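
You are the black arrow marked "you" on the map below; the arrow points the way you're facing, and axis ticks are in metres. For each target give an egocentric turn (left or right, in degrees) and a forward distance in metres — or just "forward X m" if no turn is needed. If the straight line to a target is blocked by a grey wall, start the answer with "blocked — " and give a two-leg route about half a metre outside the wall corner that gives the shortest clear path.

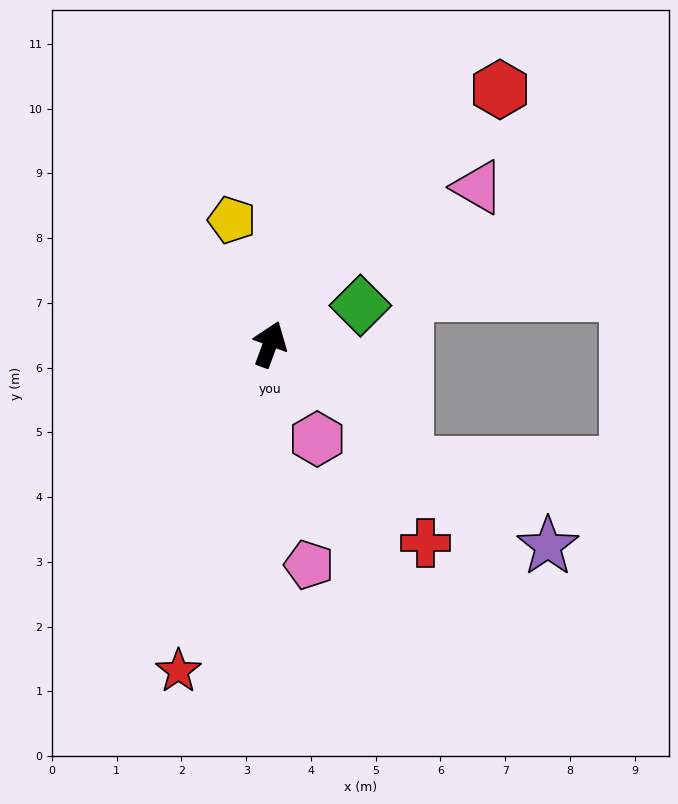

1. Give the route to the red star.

turn right 175°, forward 5.2 m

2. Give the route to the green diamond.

turn right 47°, forward 1.5 m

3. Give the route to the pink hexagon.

turn right 133°, forward 1.6 m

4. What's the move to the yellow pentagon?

turn left 37°, forward 2.0 m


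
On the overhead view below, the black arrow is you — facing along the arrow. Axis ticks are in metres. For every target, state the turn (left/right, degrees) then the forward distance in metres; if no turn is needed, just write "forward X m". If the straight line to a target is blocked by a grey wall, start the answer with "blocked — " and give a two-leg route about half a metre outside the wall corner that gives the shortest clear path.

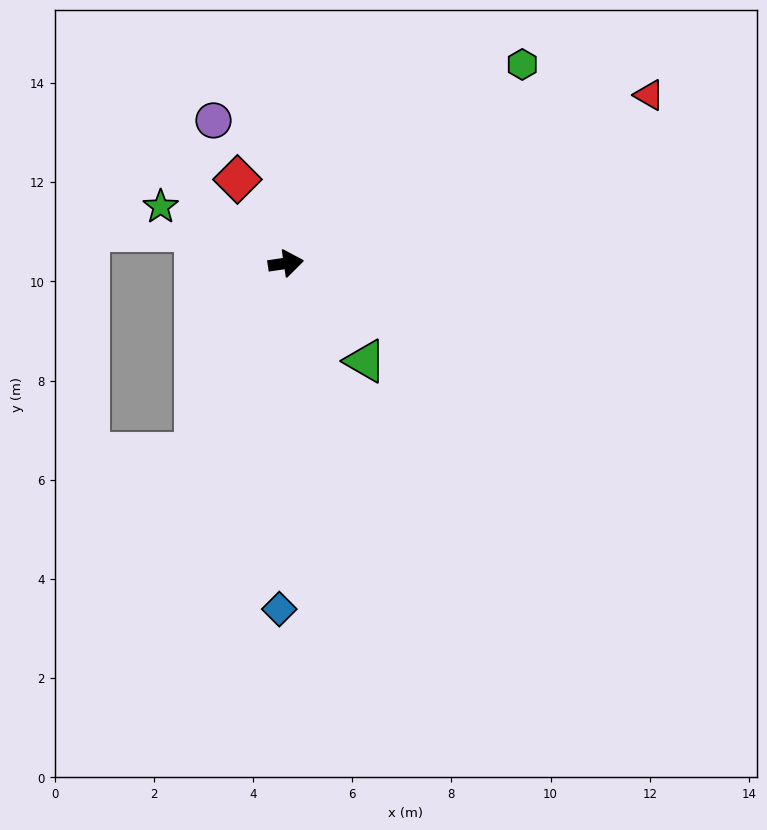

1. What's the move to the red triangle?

turn left 16°, forward 8.1 m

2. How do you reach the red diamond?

turn left 112°, forward 2.0 m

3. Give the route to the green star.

turn left 147°, forward 2.8 m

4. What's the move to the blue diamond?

turn right 100°, forward 7.0 m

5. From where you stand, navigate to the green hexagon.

turn left 32°, forward 6.2 m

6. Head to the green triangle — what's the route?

turn right 59°, forward 2.5 m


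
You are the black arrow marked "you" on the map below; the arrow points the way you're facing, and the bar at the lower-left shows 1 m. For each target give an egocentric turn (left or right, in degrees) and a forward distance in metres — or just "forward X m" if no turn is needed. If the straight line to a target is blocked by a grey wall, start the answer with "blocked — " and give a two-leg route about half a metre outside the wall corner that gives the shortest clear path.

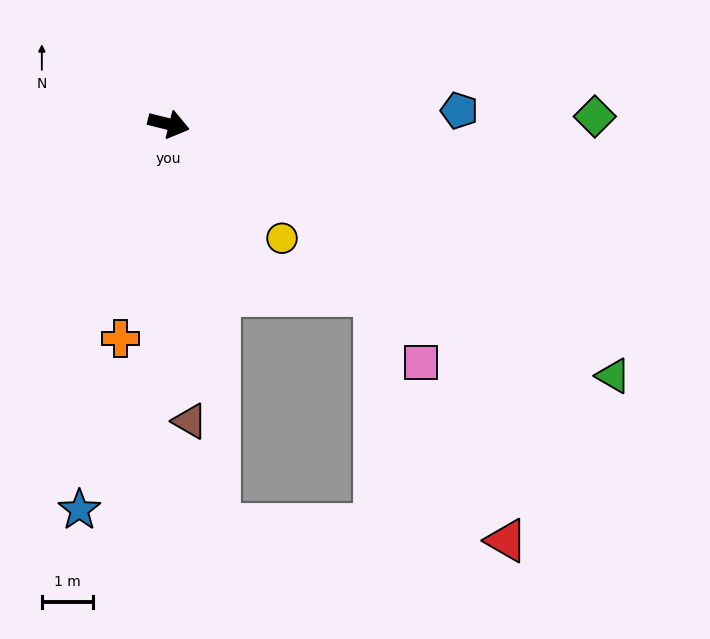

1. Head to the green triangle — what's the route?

turn right 16°, forward 10.0 m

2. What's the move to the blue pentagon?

turn left 17°, forward 5.7 m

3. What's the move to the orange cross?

turn right 89°, forward 4.3 m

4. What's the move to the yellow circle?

turn right 31°, forward 3.1 m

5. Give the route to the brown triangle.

turn right 72°, forward 5.8 m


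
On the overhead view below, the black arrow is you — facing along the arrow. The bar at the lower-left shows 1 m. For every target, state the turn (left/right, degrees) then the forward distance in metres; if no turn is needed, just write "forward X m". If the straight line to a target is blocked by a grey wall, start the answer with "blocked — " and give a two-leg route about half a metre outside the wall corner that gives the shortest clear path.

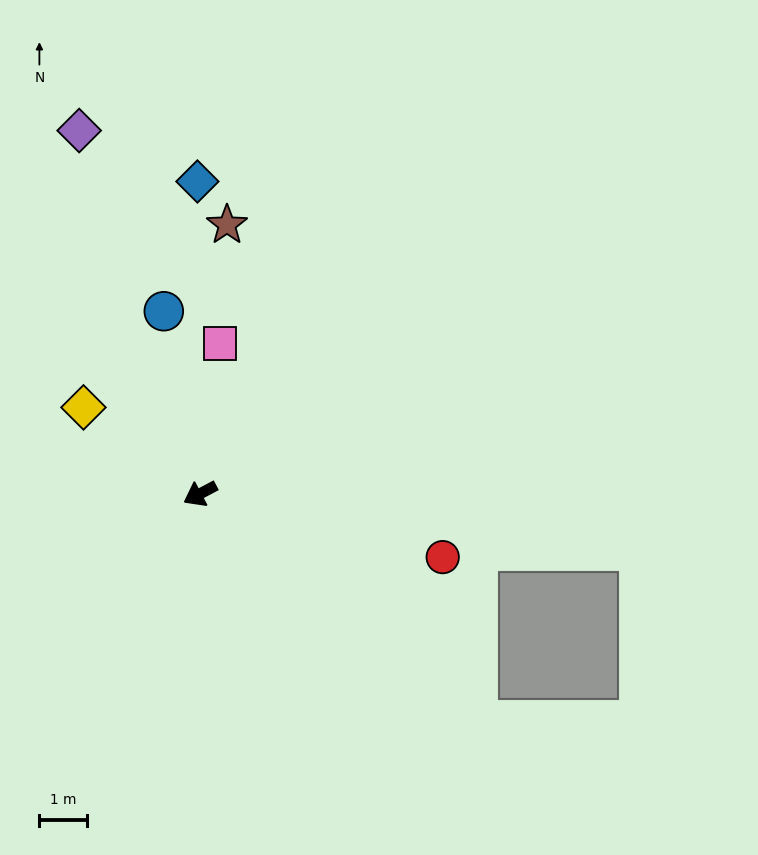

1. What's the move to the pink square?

turn right 125°, forward 3.2 m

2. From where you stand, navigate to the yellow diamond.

turn right 64°, forward 3.1 m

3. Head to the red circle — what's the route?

turn left 137°, forward 5.3 m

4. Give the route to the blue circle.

turn right 107°, forward 3.9 m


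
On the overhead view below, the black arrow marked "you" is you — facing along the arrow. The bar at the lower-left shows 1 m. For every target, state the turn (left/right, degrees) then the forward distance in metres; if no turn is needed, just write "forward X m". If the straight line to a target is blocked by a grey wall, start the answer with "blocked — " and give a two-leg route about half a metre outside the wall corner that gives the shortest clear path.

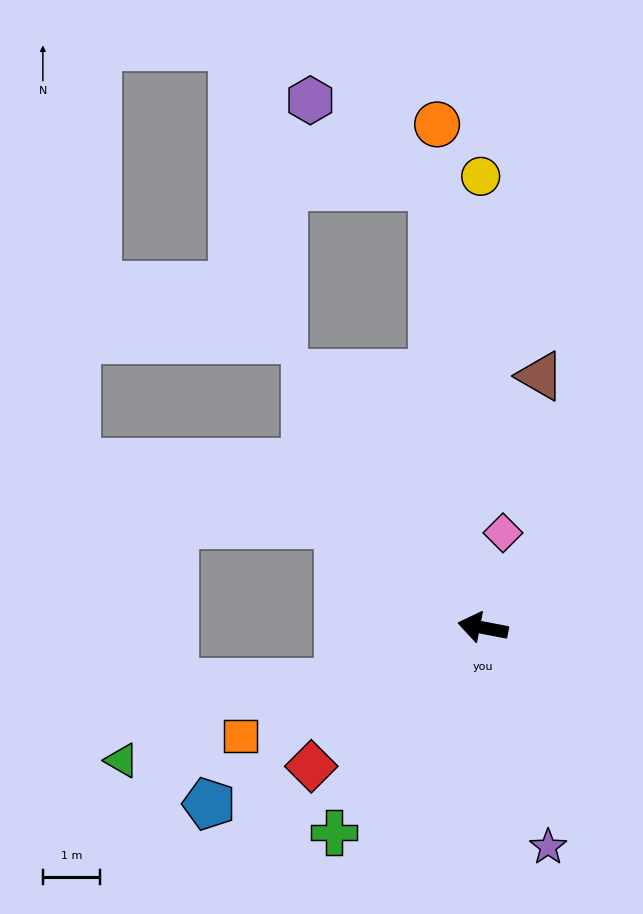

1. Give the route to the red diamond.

turn left 50°, forward 3.9 m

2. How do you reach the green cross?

turn left 65°, forward 4.5 m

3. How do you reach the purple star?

turn left 117°, forward 4.0 m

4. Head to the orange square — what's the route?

turn left 35°, forward 4.7 m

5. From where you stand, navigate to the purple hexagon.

blocked — turn right 73°, forward 7.8 m, then turn left 49°, forward 2.6 m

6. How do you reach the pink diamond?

turn right 91°, forward 1.7 m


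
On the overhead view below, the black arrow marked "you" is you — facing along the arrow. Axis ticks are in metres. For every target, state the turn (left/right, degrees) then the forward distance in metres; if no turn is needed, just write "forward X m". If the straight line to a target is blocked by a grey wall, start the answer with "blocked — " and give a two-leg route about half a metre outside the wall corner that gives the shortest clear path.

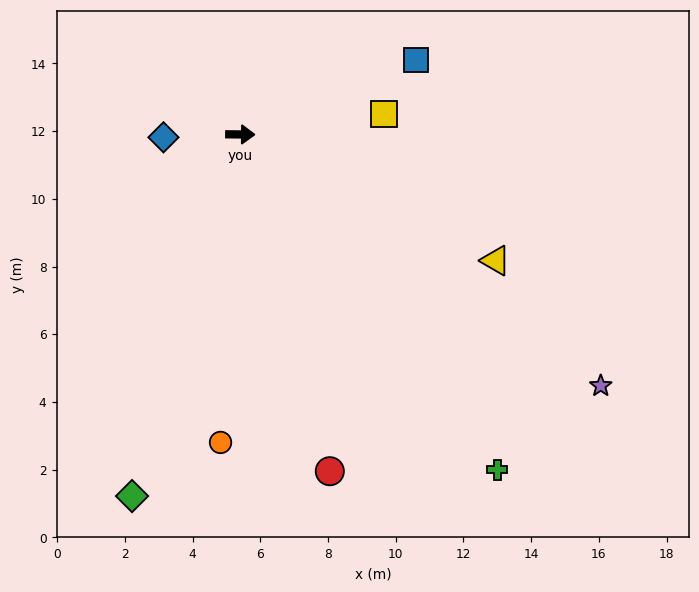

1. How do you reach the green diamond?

turn right 106°, forward 11.1 m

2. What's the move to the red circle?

turn right 74°, forward 10.3 m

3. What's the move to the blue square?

turn left 24°, forward 5.6 m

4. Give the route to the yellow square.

turn left 9°, forward 4.3 m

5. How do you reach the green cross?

turn right 52°, forward 12.5 m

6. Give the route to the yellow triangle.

turn right 26°, forward 8.4 m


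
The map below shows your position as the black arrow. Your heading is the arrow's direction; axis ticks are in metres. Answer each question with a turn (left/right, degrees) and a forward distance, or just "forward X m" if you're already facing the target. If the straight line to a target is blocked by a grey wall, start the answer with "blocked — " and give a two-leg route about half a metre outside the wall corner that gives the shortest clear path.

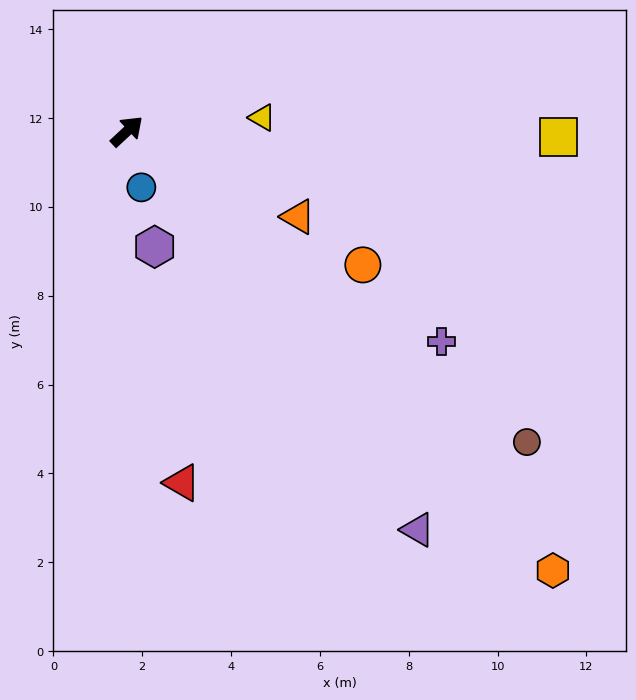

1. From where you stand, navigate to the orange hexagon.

turn right 89°, forward 13.8 m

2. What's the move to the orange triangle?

turn right 69°, forward 4.3 m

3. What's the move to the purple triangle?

turn right 97°, forward 11.1 m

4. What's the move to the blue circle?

turn right 119°, forward 1.3 m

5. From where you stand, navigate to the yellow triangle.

turn right 37°, forward 3.1 m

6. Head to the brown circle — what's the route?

turn right 81°, forward 11.4 m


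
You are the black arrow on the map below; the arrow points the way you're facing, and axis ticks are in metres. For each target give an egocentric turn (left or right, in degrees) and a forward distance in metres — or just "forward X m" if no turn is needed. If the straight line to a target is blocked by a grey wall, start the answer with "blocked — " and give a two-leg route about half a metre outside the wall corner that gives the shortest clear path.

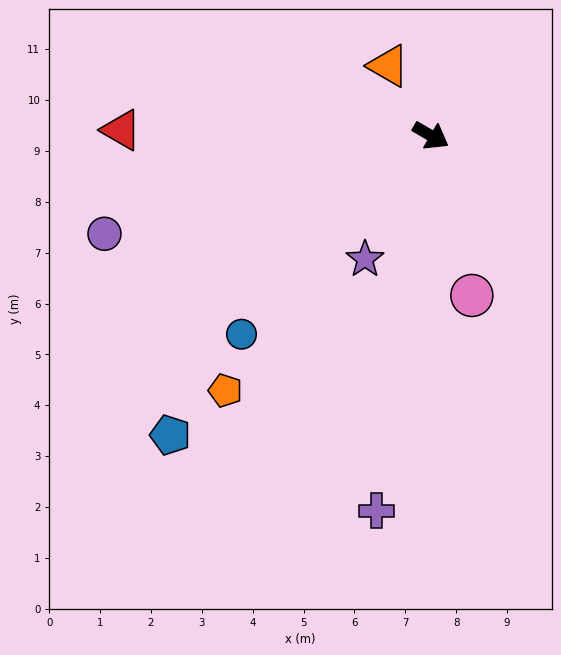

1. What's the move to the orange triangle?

turn left 151°, forward 1.6 m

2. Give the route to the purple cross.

turn right 68°, forward 7.5 m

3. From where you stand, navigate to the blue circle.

turn right 103°, forward 5.4 m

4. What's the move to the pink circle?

turn right 45°, forward 3.2 m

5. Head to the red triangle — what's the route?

turn right 151°, forward 6.1 m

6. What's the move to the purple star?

turn right 88°, forward 2.8 m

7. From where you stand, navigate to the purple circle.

turn right 133°, forward 6.7 m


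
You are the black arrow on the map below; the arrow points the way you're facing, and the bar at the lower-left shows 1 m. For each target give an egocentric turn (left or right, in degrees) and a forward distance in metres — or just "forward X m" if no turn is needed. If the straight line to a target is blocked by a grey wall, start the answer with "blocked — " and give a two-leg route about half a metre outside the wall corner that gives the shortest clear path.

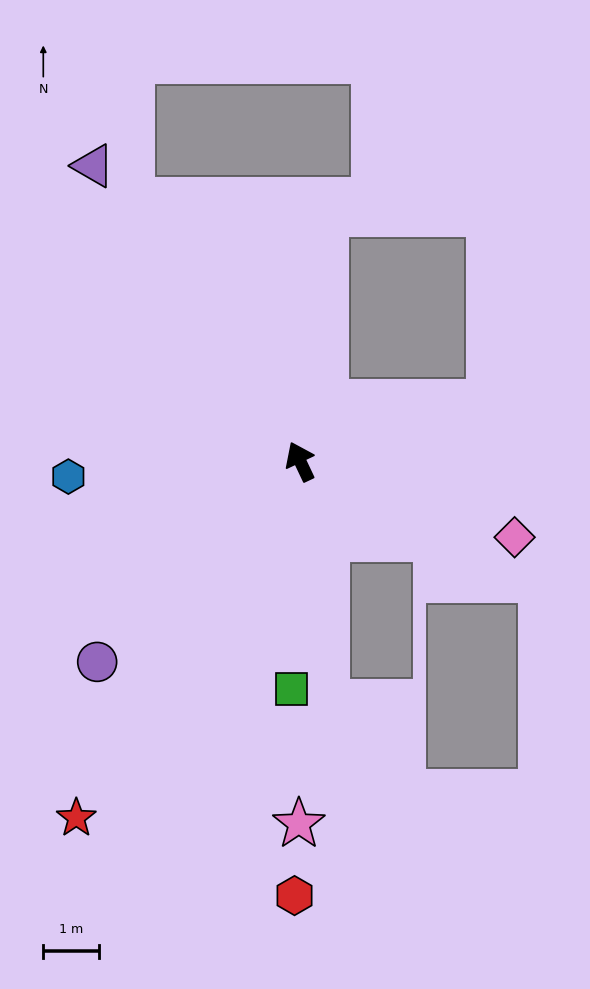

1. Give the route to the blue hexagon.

turn left 69°, forward 4.2 m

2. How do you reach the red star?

turn left 123°, forward 7.6 m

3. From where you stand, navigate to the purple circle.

turn left 109°, forward 5.2 m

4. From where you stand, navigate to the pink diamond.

turn right 135°, forward 4.1 m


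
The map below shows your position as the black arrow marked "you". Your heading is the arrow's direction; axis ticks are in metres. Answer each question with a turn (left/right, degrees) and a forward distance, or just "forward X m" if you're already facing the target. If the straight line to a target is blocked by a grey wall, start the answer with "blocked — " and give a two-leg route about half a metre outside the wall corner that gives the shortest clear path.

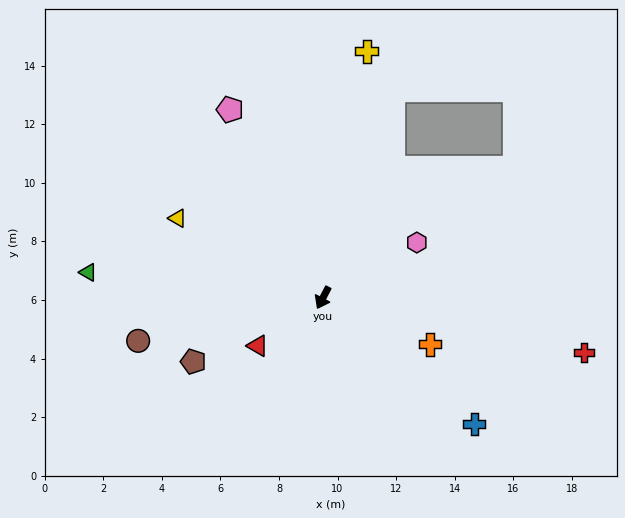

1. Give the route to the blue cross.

turn left 78°, forward 6.7 m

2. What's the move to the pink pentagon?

turn right 126°, forward 7.2 m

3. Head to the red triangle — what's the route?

turn right 26°, forward 2.8 m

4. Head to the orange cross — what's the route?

turn left 94°, forward 4.0 m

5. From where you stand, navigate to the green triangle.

turn right 69°, forward 8.1 m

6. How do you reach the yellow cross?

turn right 163°, forward 8.5 m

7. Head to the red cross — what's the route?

turn left 106°, forward 9.1 m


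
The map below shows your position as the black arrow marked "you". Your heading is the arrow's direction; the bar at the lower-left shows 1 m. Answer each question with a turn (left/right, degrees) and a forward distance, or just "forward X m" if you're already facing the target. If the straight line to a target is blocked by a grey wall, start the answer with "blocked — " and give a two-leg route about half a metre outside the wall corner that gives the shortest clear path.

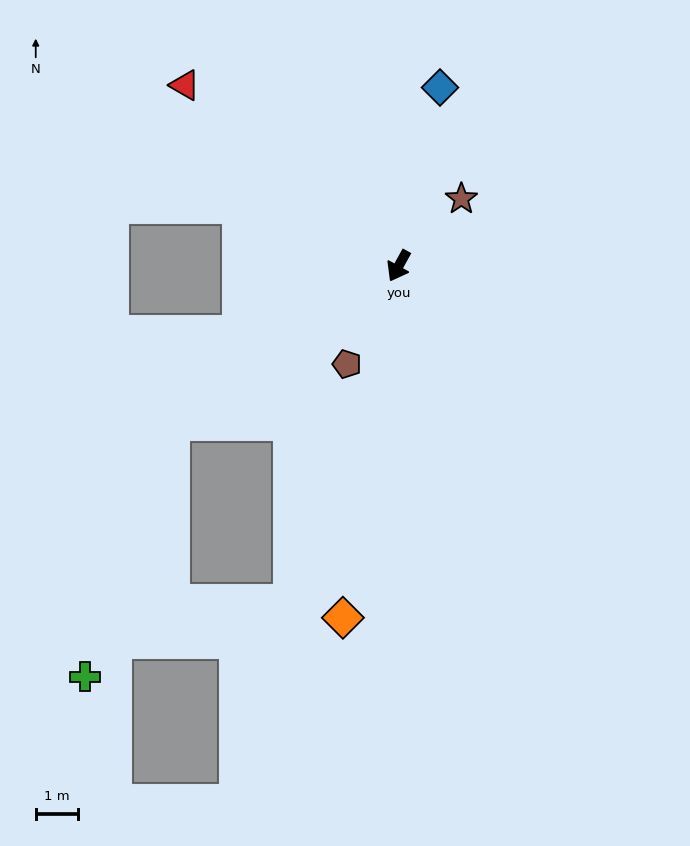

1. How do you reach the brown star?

turn left 166°, forward 2.2 m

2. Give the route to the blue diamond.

turn right 164°, forward 4.4 m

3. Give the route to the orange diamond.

turn left 20°, forward 8.5 m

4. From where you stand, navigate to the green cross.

blocked — turn right 26°, forward 6.6 m, then turn left 36°, forward 6.4 m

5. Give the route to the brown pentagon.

forward 2.7 m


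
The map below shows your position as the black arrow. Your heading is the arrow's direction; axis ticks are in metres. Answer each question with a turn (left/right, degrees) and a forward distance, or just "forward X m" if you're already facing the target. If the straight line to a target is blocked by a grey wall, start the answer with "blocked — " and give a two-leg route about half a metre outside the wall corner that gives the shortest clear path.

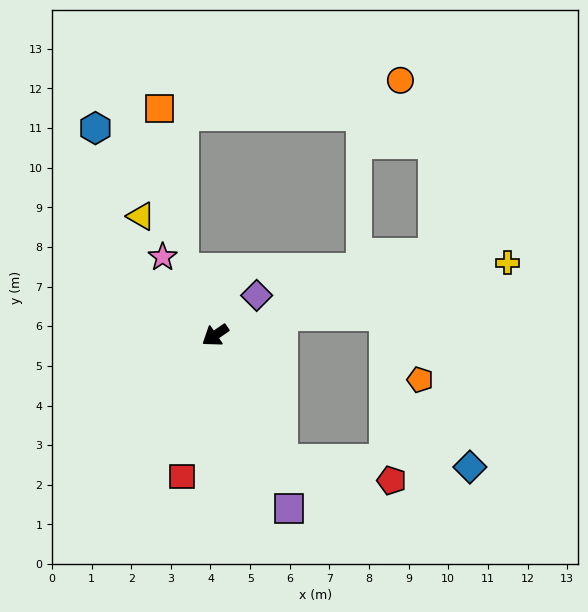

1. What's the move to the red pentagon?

blocked — turn left 83°, forward 3.6 m, then turn left 52°, forward 2.8 m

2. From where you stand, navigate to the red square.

turn left 42°, forward 3.7 m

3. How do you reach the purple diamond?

turn right 171°, forward 1.5 m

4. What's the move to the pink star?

turn right 91°, forward 2.4 m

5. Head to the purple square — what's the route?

turn left 78°, forward 4.8 m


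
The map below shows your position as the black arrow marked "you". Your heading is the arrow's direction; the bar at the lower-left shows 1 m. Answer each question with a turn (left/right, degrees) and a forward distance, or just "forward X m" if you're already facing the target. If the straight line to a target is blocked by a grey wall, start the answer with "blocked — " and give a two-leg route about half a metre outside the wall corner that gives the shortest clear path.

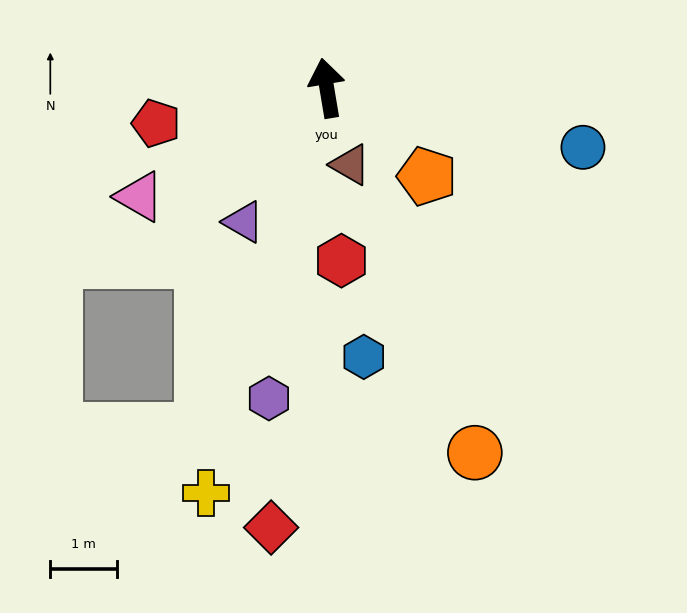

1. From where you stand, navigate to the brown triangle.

turn right 172°, forward 1.2 m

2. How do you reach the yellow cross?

turn left 154°, forward 6.3 m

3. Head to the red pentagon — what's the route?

turn left 92°, forward 2.6 m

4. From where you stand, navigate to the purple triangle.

turn left 139°, forward 2.4 m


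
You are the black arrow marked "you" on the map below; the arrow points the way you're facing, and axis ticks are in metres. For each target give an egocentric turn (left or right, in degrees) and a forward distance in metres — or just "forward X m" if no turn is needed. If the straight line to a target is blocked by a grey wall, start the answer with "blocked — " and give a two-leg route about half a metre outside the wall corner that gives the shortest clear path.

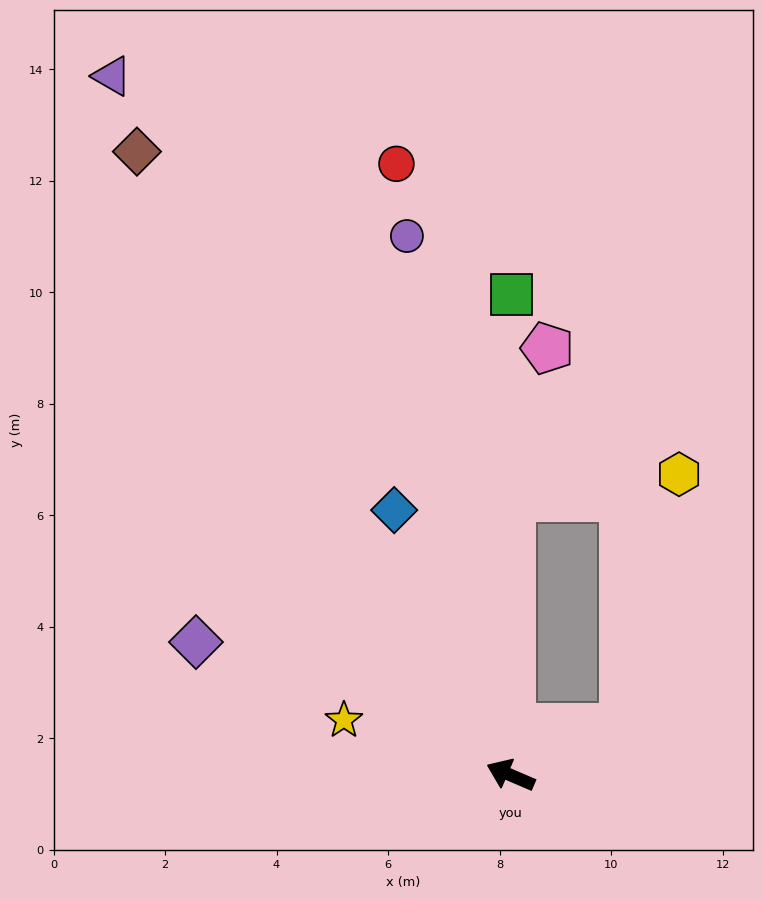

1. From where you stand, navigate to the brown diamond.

turn right 36°, forward 13.0 m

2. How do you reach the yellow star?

turn left 5°, forward 3.1 m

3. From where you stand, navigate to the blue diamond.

turn right 43°, forward 5.2 m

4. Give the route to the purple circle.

turn right 56°, forward 9.8 m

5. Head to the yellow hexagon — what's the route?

blocked — turn right 134°, forward 2.2 m, then turn left 55°, forward 4.6 m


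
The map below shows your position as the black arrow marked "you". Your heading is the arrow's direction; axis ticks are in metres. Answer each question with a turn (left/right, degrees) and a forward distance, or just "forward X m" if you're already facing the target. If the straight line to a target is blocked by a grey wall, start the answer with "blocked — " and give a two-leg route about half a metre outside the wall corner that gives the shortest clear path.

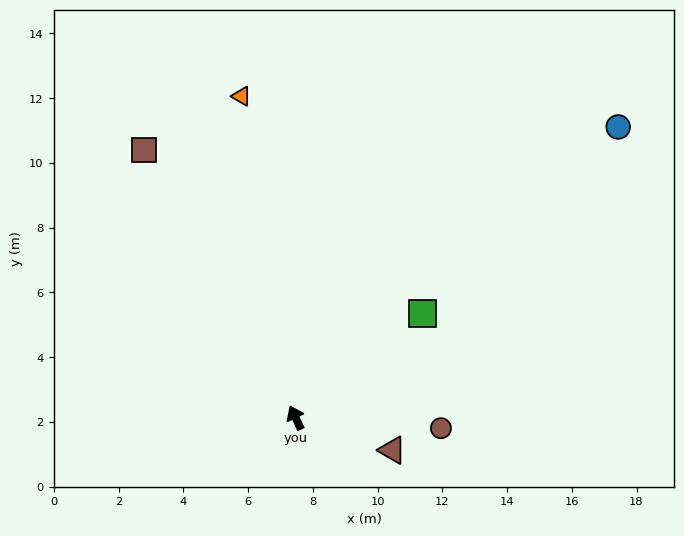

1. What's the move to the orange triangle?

turn right 15°, forward 10.1 m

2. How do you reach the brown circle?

turn right 119°, forward 4.5 m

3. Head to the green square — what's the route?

turn right 76°, forward 5.1 m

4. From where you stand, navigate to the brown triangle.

turn right 134°, forward 3.2 m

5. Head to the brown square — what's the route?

turn left 4°, forward 9.5 m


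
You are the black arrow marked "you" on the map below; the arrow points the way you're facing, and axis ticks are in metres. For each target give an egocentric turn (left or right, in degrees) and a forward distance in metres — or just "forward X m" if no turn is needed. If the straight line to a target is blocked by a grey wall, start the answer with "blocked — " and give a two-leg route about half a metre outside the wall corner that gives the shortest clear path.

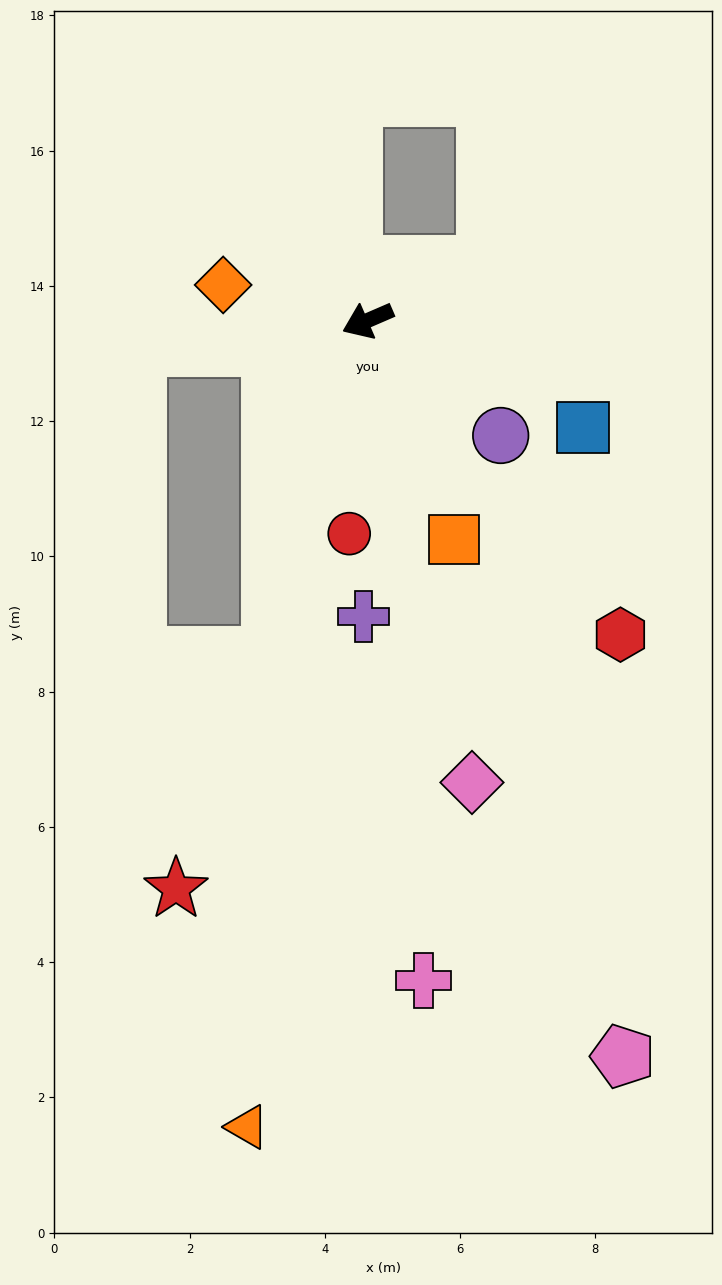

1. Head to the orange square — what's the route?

turn left 88°, forward 3.5 m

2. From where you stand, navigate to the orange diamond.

turn right 37°, forward 2.2 m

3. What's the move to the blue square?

turn left 130°, forward 3.6 m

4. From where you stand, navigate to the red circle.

turn left 62°, forward 3.2 m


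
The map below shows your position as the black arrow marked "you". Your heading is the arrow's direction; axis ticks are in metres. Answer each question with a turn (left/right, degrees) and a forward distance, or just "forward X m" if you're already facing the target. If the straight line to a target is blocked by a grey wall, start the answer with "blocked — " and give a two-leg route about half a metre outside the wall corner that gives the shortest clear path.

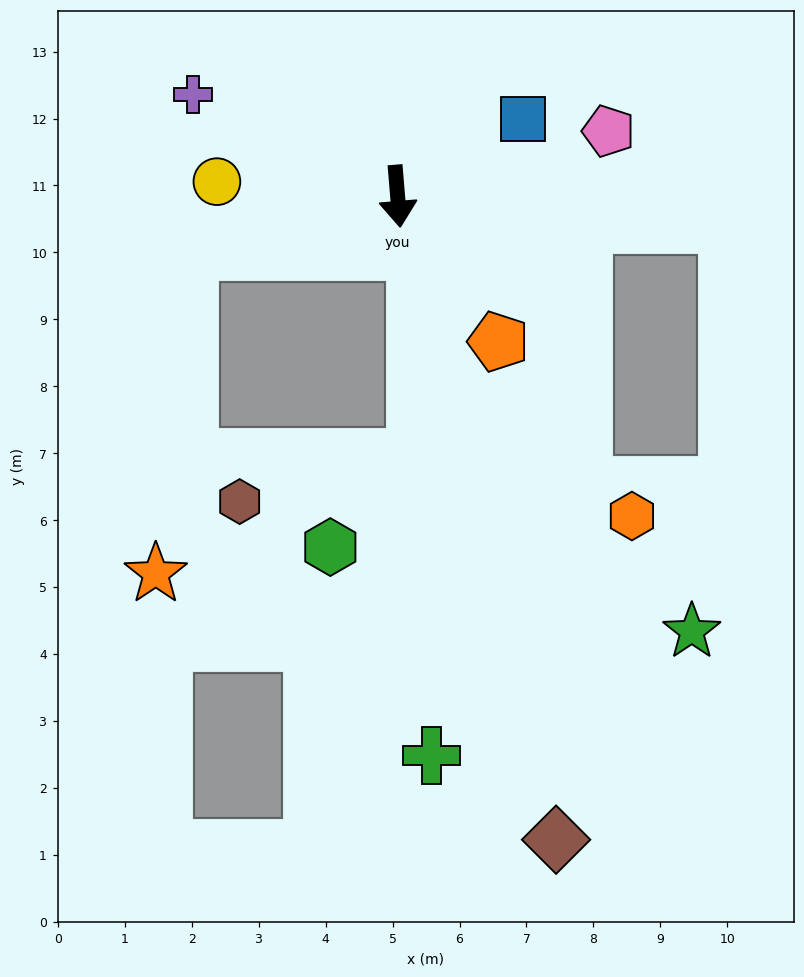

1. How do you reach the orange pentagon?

turn left 30°, forward 2.6 m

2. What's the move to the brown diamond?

turn left 9°, forward 9.9 m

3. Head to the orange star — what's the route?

blocked — turn right 80°, forward 3.2 m, then turn left 69°, forward 4.8 m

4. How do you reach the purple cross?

turn right 121°, forward 3.4 m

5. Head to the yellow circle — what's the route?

turn right 99°, forward 2.7 m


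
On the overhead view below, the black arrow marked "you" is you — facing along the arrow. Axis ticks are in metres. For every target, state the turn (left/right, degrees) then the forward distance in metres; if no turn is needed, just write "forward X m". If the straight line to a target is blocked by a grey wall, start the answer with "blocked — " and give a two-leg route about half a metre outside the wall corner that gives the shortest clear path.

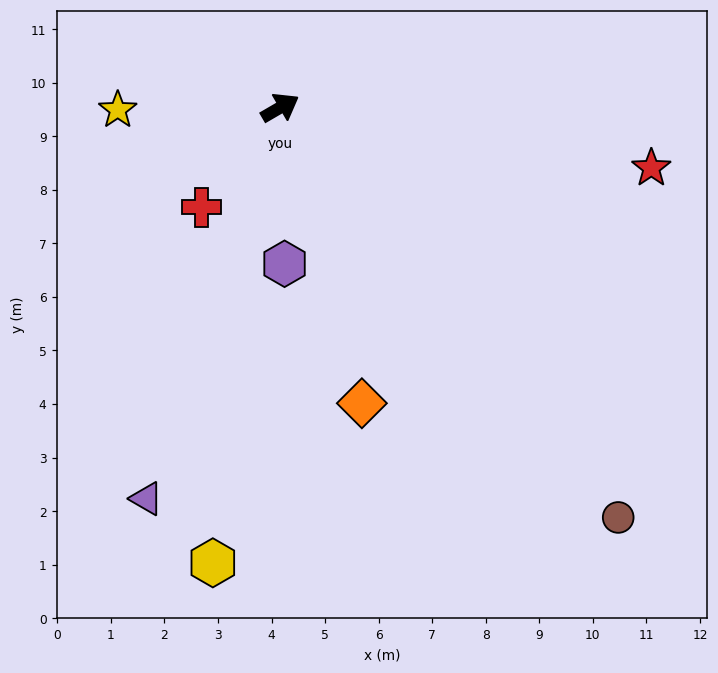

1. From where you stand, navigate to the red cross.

turn right 159°, forward 2.4 m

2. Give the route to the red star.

turn right 39°, forward 7.0 m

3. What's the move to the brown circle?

turn right 81°, forward 9.9 m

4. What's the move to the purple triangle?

turn right 139°, forward 7.7 m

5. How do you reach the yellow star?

turn left 151°, forward 3.0 m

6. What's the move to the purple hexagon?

turn right 119°, forward 2.9 m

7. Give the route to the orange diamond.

turn right 105°, forward 5.7 m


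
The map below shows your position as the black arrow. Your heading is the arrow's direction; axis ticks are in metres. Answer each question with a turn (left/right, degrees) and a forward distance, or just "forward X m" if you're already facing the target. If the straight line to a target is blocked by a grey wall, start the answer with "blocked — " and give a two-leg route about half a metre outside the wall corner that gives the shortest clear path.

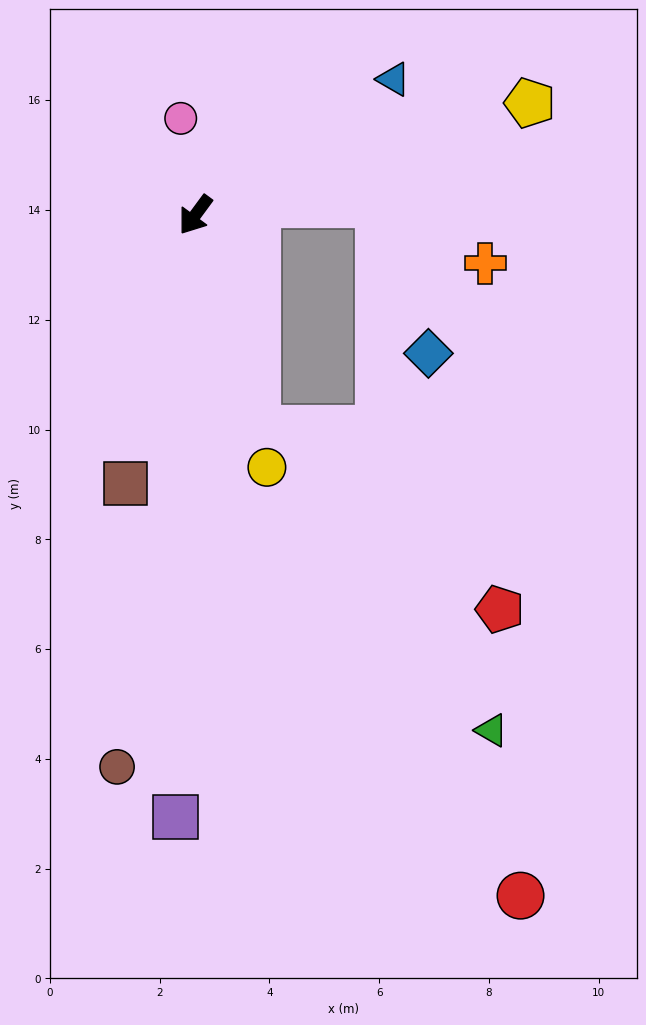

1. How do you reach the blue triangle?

turn left 161°, forward 4.4 m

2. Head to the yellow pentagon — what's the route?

turn left 145°, forward 6.4 m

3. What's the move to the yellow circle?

turn left 52°, forward 4.8 m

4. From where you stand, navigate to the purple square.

turn left 34°, forward 11.0 m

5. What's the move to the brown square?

turn left 22°, forward 5.1 m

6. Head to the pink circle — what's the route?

turn right 135°, forward 1.8 m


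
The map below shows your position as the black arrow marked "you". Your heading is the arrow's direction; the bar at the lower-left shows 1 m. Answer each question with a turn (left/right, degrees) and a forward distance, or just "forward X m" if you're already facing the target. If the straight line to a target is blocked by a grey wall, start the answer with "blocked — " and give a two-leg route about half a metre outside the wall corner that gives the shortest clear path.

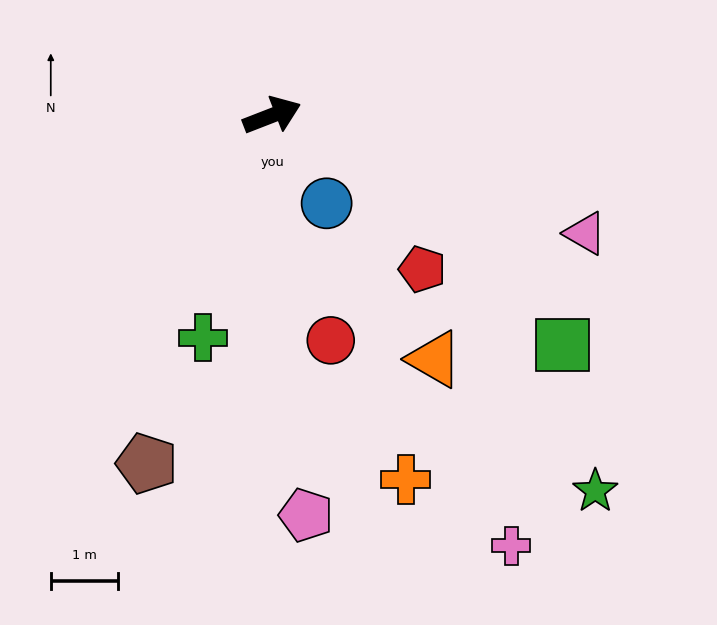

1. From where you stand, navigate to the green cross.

turn right 129°, forward 3.4 m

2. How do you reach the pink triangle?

turn right 42°, forward 5.0 m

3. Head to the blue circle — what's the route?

turn right 79°, forward 1.5 m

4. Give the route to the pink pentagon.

turn right 106°, forward 5.9 m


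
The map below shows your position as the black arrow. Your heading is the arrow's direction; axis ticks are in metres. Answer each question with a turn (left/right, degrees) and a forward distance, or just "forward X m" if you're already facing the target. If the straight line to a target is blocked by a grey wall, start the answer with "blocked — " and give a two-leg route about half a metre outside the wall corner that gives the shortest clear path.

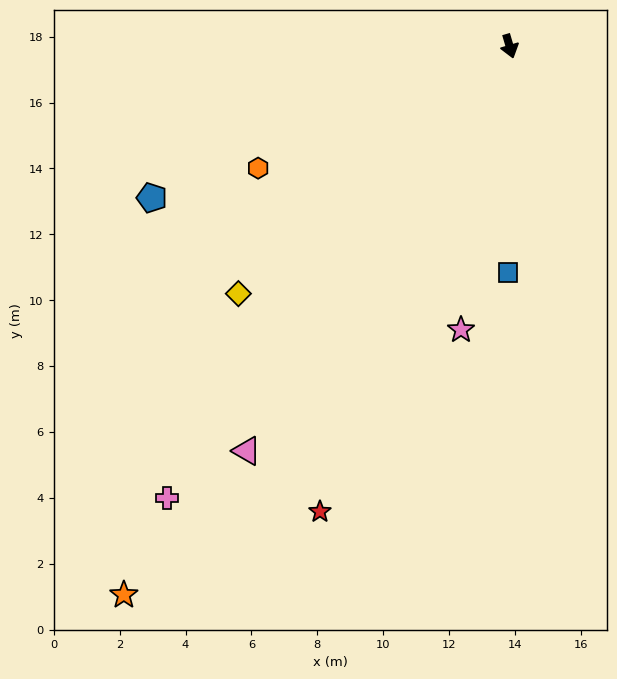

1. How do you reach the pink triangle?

turn right 49°, forward 14.6 m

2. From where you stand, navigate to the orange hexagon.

turn right 81°, forward 8.5 m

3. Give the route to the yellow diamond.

turn right 64°, forward 11.1 m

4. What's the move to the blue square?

turn right 17°, forward 6.9 m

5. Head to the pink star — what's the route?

turn right 26°, forward 8.7 m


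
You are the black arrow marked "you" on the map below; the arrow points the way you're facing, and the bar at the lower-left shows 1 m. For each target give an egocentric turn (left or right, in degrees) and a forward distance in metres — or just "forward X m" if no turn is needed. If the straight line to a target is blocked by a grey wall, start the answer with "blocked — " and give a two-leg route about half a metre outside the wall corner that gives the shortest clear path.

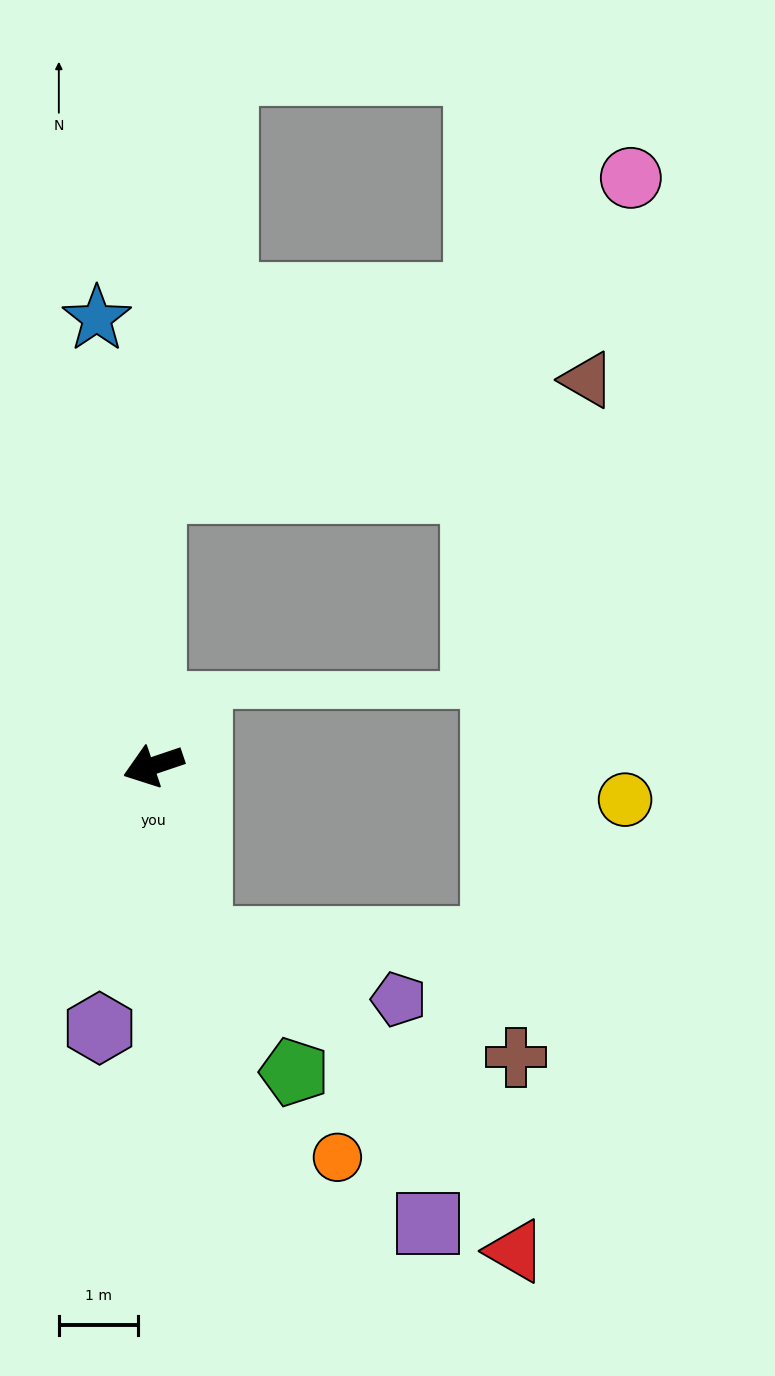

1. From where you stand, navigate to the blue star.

turn right 101°, forward 5.7 m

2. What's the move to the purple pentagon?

blocked — turn left 86°, forward 2.3 m, then turn left 59°, forward 2.6 m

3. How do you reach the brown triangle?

blocked — turn right 108°, forward 3.5 m, then turn right 77°, forward 5.6 m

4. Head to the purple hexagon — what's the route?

turn left 60°, forward 3.4 m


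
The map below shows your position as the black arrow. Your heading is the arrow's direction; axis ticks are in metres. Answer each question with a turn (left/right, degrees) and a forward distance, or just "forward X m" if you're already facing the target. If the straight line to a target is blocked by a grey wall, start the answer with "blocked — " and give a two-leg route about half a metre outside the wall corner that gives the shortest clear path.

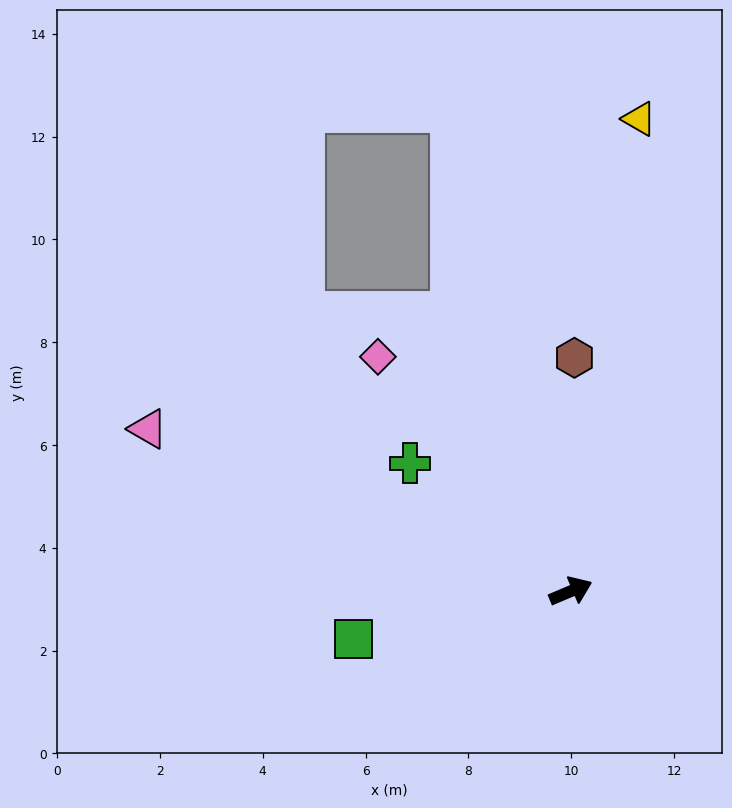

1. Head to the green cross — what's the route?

turn left 119°, forward 4.0 m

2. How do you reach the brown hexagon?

turn left 66°, forward 4.5 m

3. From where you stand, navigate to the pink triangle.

turn left 136°, forward 8.8 m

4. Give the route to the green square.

turn left 170°, forward 4.3 m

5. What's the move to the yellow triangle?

turn left 59°, forward 9.3 m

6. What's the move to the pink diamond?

turn left 107°, forward 5.9 m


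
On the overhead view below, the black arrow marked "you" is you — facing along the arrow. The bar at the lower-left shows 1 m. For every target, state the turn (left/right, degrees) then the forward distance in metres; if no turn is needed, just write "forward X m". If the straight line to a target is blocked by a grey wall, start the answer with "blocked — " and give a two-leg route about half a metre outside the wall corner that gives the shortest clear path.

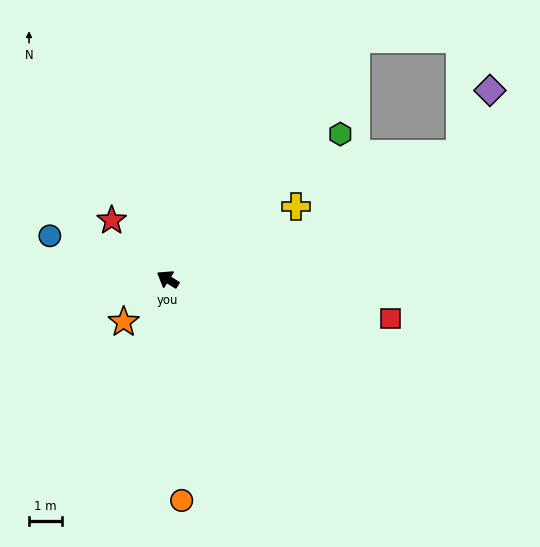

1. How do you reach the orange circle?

turn left 126°, forward 6.7 m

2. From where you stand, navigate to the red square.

turn right 158°, forward 6.9 m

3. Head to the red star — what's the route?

turn right 14°, forward 2.5 m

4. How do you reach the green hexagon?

turn right 108°, forward 6.9 m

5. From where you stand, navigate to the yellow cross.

turn right 119°, forward 4.5 m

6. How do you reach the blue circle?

turn left 12°, forward 3.8 m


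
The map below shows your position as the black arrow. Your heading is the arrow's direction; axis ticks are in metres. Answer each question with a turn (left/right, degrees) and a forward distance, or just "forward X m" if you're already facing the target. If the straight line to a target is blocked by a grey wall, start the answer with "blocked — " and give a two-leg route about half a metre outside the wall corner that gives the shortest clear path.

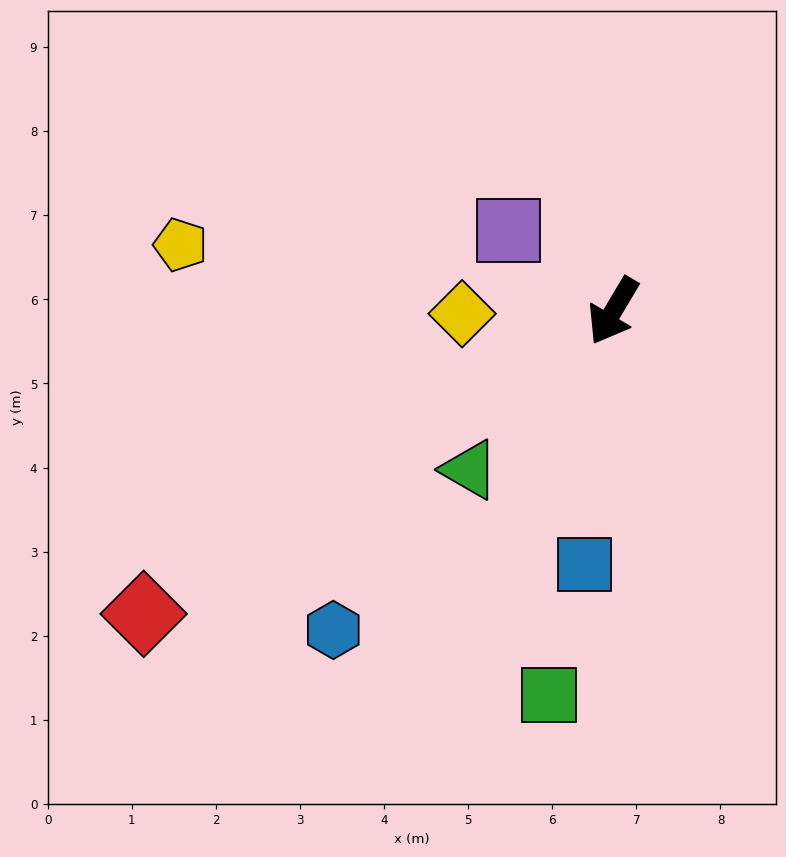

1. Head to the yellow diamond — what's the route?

turn right 58°, forward 1.8 m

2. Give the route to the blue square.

turn left 24°, forward 3.0 m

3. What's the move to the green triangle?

turn right 11°, forward 2.5 m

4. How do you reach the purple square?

turn right 97°, forward 1.6 m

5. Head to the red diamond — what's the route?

turn right 26°, forward 6.6 m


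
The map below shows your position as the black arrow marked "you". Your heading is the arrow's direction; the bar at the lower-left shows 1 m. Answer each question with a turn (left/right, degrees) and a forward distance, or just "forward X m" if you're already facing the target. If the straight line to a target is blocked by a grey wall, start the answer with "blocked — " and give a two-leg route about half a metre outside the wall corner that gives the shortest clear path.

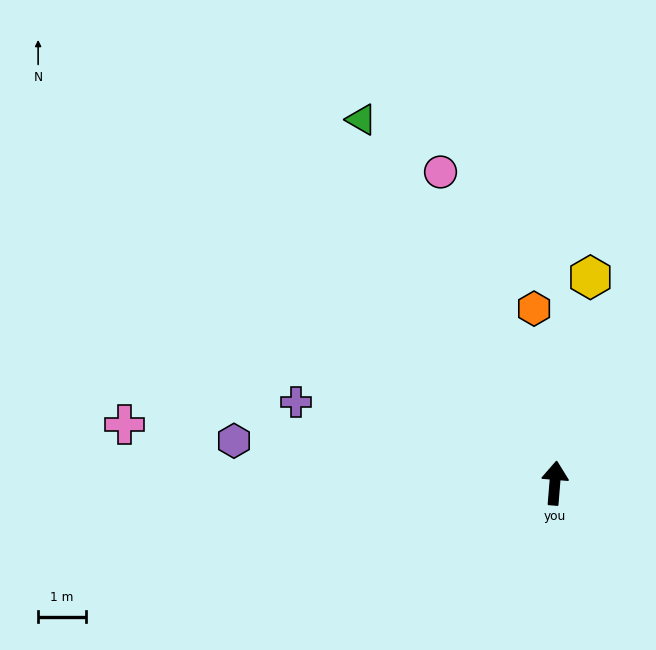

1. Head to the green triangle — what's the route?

turn left 33°, forward 8.7 m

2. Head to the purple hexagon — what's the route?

turn left 87°, forward 6.8 m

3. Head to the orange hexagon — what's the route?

turn left 11°, forward 3.7 m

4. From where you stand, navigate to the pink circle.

turn left 25°, forward 7.0 m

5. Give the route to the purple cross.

turn left 77°, forward 5.7 m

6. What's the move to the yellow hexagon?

turn right 5°, forward 4.4 m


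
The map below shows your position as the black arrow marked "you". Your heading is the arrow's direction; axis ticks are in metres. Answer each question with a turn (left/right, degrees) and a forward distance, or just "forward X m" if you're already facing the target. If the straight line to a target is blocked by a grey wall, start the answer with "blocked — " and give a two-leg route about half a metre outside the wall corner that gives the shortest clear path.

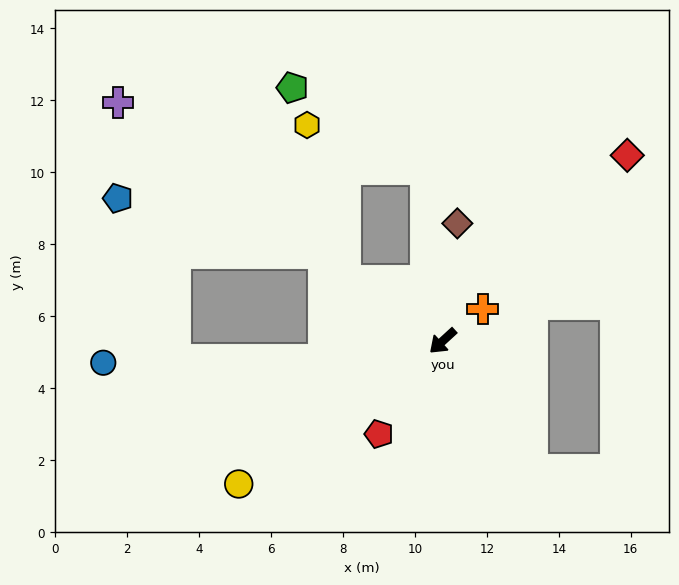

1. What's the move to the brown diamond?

turn right 140°, forward 3.3 m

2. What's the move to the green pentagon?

blocked — turn right 127°, forward 4.8 m, then turn left 53°, forward 4.3 m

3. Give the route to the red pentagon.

turn left 13°, forward 3.1 m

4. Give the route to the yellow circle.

turn right 7°, forward 6.9 m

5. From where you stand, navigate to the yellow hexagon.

blocked — turn right 75°, forward 3.2 m, then turn right 44°, forward 4.4 m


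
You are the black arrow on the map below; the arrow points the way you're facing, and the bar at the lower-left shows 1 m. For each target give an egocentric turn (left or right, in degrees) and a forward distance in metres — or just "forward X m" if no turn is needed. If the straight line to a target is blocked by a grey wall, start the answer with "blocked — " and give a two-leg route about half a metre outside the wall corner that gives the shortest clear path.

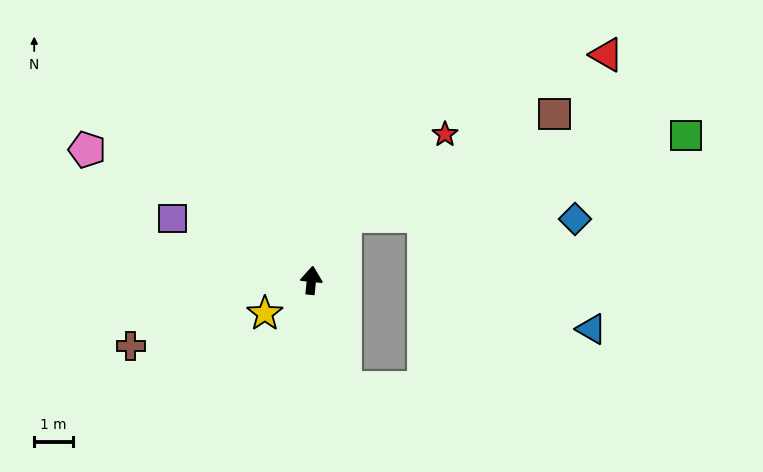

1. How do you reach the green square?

blocked — turn right 23°, forward 1.9 m, then turn right 48°, forward 9.0 m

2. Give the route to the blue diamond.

blocked — turn right 23°, forward 1.9 m, then turn right 62°, forward 5.9 m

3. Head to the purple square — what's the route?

turn left 72°, forward 3.9 m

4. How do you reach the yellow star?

turn left 131°, forward 1.5 m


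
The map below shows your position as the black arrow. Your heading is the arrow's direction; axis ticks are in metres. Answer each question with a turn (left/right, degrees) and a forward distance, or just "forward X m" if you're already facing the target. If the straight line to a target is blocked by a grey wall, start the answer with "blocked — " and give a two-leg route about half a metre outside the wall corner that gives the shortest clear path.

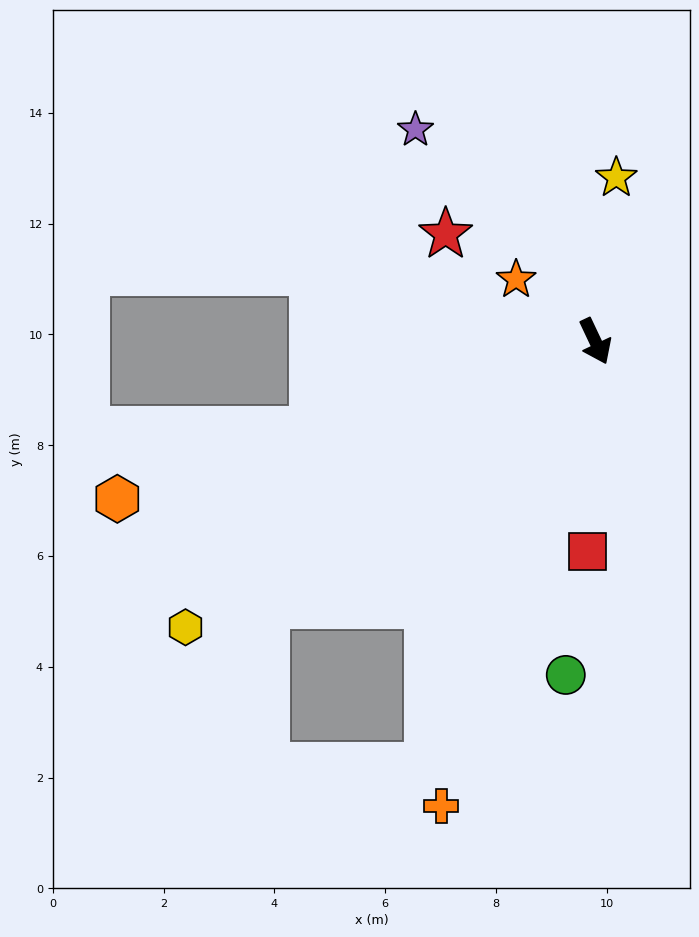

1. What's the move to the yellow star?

turn left 147°, forward 3.0 m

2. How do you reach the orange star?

turn right 153°, forward 1.8 m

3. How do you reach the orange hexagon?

turn right 97°, forward 9.1 m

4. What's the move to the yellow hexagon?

turn right 80°, forward 9.0 m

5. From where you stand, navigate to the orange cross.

turn right 44°, forward 8.8 m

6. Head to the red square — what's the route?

turn right 27°, forward 3.8 m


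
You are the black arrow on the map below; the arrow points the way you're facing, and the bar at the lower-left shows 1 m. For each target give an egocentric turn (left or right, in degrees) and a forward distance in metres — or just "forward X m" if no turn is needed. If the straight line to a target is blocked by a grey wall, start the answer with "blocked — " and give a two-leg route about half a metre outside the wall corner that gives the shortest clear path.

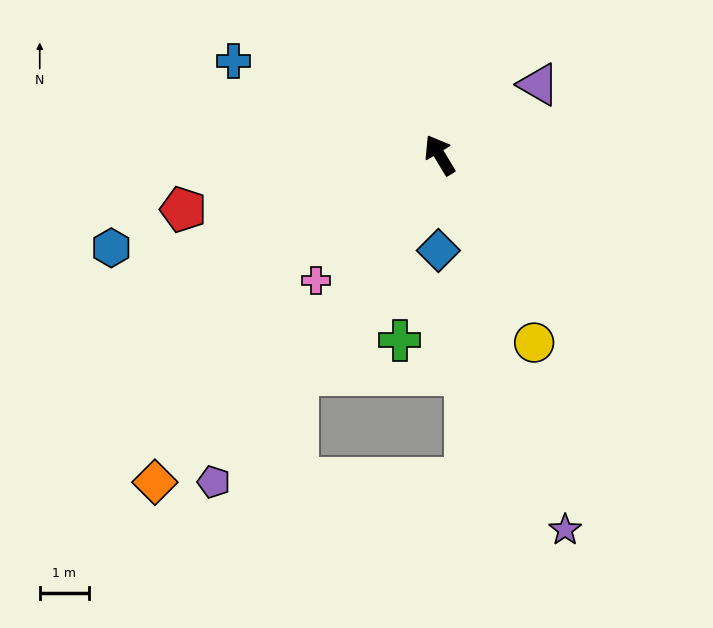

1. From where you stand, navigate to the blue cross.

turn left 34°, forward 4.6 m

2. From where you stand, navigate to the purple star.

turn left 168°, forward 8.0 m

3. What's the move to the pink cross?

turn left 104°, forward 3.6 m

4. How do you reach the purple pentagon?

turn left 114°, forward 8.0 m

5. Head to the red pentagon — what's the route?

turn left 71°, forward 5.3 m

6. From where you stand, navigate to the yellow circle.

turn left 176°, forward 4.2 m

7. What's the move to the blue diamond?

turn left 148°, forward 1.9 m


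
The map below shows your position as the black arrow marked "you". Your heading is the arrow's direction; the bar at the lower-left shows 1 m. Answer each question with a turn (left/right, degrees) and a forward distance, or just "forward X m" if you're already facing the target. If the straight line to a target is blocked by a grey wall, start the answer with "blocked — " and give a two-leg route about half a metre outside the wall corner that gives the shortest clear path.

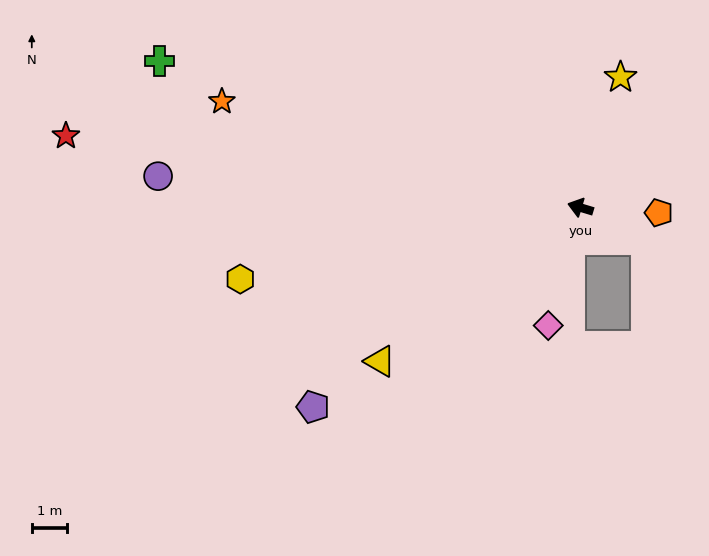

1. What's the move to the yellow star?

turn right 90°, forward 3.8 m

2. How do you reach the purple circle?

turn left 13°, forward 11.9 m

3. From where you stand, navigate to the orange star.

forward 10.5 m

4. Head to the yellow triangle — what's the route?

turn left 54°, forward 7.1 m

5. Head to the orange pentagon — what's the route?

turn right 167°, forward 2.2 m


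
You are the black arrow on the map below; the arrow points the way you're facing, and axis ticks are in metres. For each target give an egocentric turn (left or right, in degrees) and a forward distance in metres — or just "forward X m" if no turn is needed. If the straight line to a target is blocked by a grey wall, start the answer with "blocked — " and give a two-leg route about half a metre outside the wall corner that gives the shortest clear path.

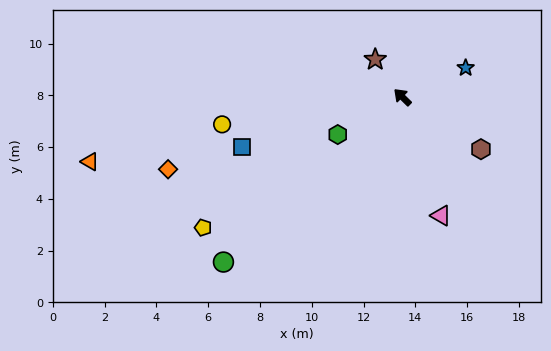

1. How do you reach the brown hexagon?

turn right 169°, forward 3.6 m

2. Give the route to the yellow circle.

turn left 53°, forward 7.0 m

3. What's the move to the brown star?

turn right 10°, forward 1.8 m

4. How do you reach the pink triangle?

turn left 152°, forward 4.8 m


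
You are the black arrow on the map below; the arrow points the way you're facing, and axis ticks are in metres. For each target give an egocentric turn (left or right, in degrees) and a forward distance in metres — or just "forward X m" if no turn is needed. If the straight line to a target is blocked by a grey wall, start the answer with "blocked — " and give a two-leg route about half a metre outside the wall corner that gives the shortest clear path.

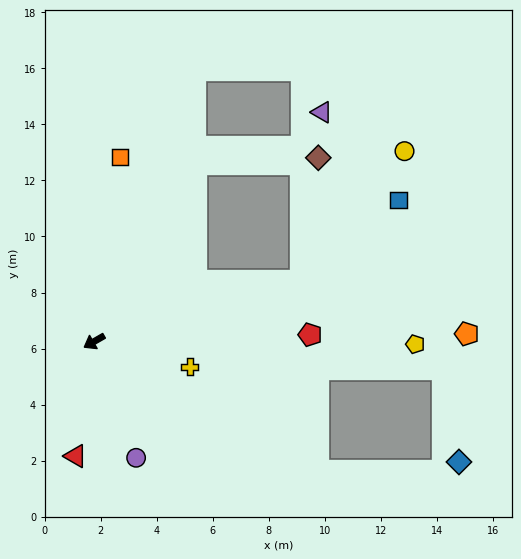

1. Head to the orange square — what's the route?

turn right 128°, forward 6.7 m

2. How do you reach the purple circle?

turn left 80°, forward 4.4 m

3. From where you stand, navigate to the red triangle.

turn left 51°, forward 4.1 m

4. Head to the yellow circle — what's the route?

blocked — turn left 166°, forward 7.7 m, then turn left 36°, forward 5.9 m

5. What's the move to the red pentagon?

turn left 152°, forward 7.7 m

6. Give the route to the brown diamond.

blocked — turn right 150°, forward 7.3 m, then turn right 57°, forward 4.4 m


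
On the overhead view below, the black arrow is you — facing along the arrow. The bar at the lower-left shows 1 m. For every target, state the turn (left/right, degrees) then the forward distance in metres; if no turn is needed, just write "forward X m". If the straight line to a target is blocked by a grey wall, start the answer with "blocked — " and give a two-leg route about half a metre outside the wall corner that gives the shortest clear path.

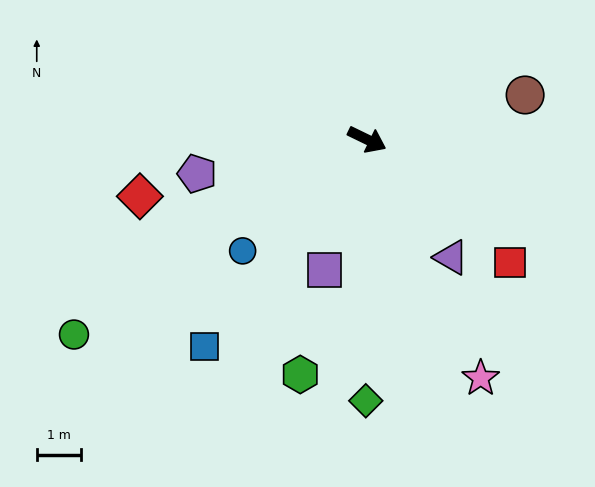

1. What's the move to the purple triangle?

turn right 29°, forward 3.2 m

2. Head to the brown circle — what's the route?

turn left 42°, forward 3.7 m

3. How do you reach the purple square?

turn right 82°, forward 3.1 m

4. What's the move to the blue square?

turn right 102°, forward 5.9 m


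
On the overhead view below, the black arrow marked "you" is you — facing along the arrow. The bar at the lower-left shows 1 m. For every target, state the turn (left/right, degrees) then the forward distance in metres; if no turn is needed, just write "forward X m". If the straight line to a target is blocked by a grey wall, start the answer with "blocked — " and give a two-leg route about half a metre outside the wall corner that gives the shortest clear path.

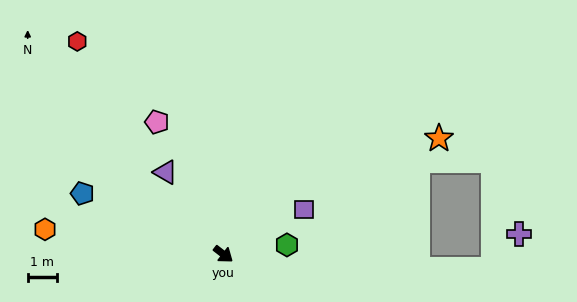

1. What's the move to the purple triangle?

turn left 163°, forward 3.4 m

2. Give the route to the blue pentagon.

turn right 166°, forward 5.2 m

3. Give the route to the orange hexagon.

turn right 150°, forward 6.1 m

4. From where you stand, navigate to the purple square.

turn left 67°, forward 3.1 m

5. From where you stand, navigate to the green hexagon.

turn left 46°, forward 2.2 m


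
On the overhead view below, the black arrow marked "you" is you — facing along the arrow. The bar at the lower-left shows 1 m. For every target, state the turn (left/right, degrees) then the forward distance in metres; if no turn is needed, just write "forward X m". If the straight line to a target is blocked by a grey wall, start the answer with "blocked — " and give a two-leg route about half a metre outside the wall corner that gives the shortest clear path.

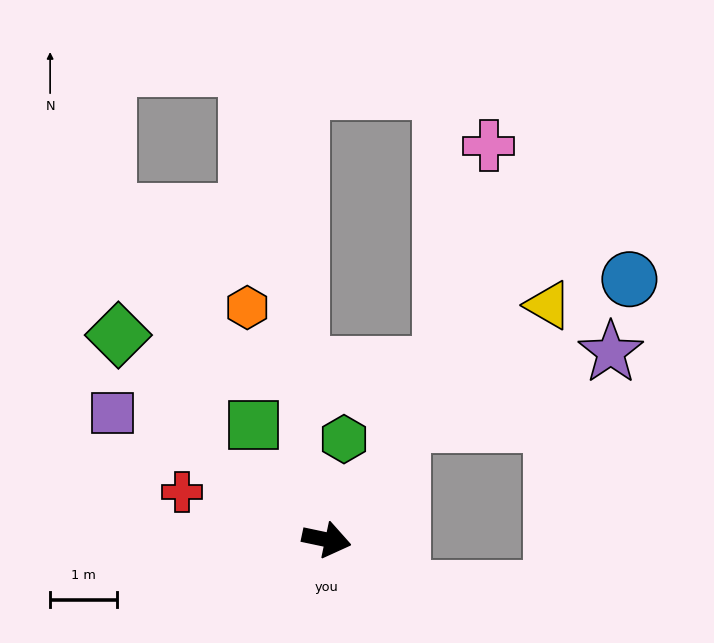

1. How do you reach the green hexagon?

turn left 92°, forward 1.5 m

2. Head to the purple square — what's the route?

turn left 161°, forward 3.7 m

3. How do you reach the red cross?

turn left 174°, forward 2.3 m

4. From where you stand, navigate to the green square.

turn left 134°, forward 2.1 m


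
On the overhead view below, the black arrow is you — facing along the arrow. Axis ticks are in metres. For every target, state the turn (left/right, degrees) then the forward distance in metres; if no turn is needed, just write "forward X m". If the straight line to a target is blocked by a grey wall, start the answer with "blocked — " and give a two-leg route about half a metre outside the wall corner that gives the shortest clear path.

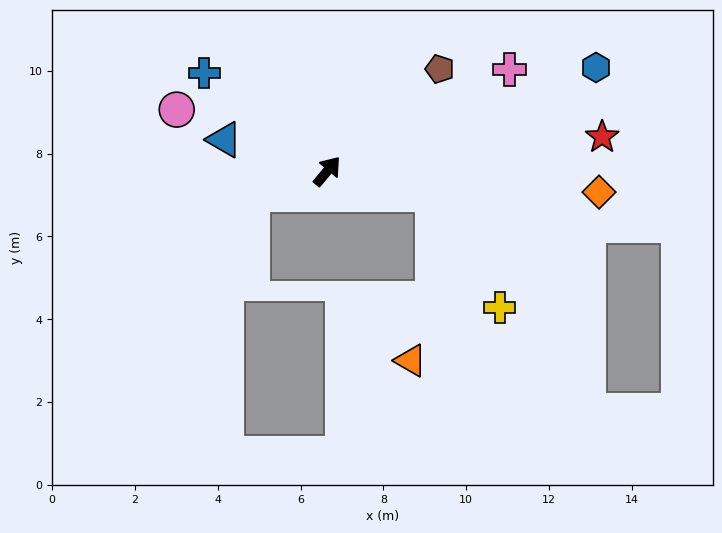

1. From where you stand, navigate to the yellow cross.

blocked — turn right 63°, forward 2.6 m, then turn right 46°, forward 3.2 m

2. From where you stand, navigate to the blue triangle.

turn left 113°, forward 2.6 m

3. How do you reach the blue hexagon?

turn right 29°, forward 7.0 m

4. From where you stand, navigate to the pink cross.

turn right 21°, forward 5.0 m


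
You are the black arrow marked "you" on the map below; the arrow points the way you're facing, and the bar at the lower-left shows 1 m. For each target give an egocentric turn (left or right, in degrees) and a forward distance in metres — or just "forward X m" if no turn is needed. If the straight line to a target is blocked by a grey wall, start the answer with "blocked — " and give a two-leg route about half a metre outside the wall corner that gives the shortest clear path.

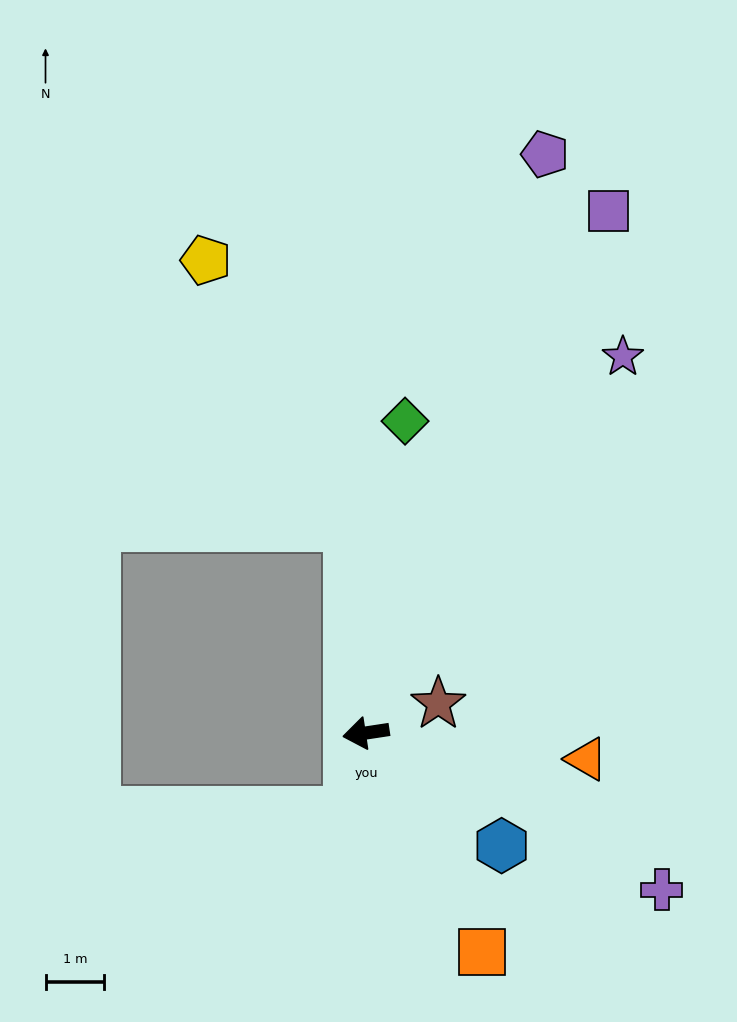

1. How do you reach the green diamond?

turn right 106°, forward 5.3 m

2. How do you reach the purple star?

turn right 133°, forward 7.7 m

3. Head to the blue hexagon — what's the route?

turn left 132°, forward 3.0 m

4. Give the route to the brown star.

turn right 167°, forward 1.3 m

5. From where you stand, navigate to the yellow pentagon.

blocked — turn right 94°, forward 3.5 m, then turn left 24°, forward 5.1 m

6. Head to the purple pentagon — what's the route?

turn right 116°, forward 10.3 m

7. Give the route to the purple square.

turn right 124°, forward 9.8 m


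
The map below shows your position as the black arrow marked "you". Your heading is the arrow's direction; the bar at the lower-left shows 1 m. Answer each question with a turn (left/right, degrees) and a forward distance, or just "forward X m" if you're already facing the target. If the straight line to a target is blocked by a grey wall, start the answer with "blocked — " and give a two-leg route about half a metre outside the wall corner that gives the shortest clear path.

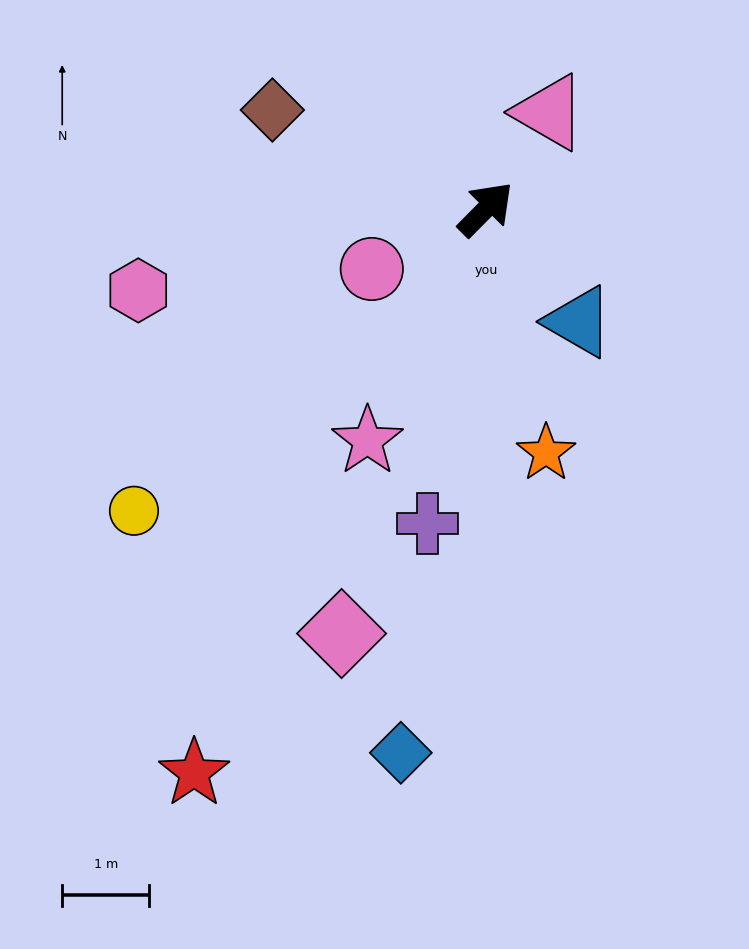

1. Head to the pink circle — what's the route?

turn left 162°, forward 1.5 m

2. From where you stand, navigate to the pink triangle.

turn left 11°, forward 1.3 m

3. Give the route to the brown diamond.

turn left 110°, forward 2.7 m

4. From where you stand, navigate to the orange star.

turn right 121°, forward 2.9 m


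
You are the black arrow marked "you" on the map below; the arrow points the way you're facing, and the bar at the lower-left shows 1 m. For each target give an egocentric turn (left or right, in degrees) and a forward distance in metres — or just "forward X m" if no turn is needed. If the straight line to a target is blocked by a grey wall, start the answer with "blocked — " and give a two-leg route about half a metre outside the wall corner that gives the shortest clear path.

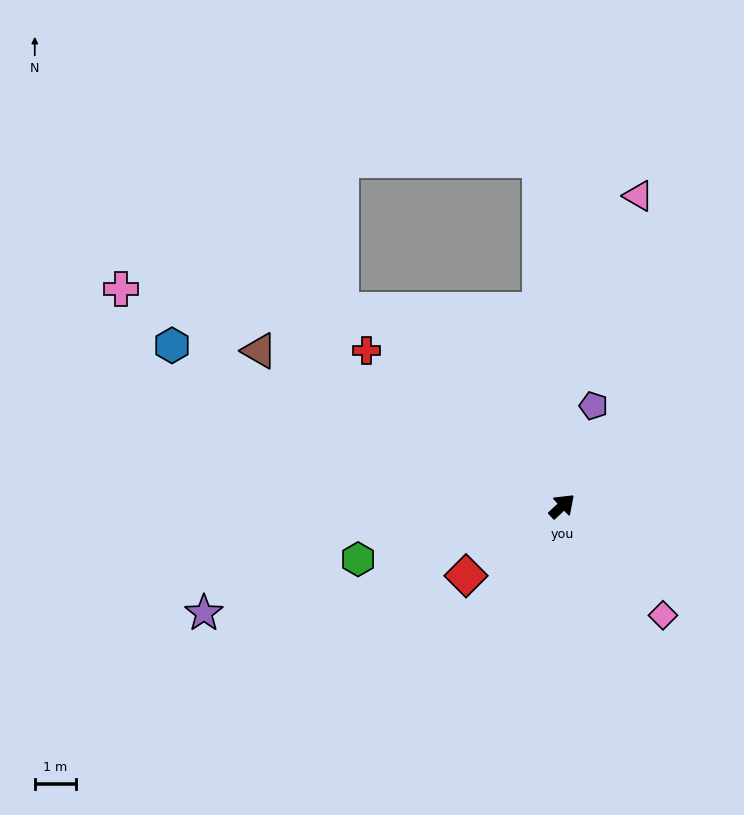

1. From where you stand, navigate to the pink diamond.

turn right 90°, forward 3.6 m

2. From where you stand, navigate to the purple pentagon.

turn left 30°, forward 2.6 m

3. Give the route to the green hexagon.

turn left 152°, forward 5.1 m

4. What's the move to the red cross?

turn left 98°, forward 6.1 m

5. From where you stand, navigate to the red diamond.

turn left 173°, forward 2.9 m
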